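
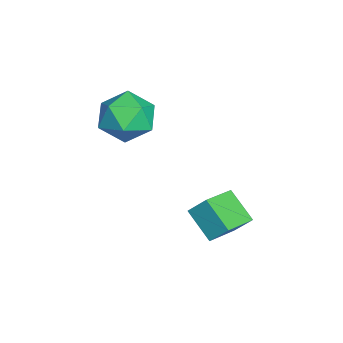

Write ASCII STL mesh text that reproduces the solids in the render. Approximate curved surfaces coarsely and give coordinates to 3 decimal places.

solid 
facet normal -0.841 -0.341 0.420
outer loop
vertex -1.946 -2.588 3.416
vertex -1.474 -3.374 3.724
vertex -1.515 -2.585 4.282
endloop
endfacet
facet normal -0.831 0.373 0.412
outer loop
vertex -1.946 -2.588 3.416
vertex -1.515 -2.585 4.282
vertex -1.452 -1.809 3.708
endloop
endfacet
facet normal -0.766 0.585 -0.266
outer loop
vertex -1.946 -2.588 3.416
vertex -1.452 -1.809 3.708
vertex -1.372 -2.119 2.795
endloop
endfacet
facet normal -0.736 0.004 -0.677
outer loop
vertex -1.946 -2.588 3.416
vertex -1.372 -2.119 2.795
vertex -1.386 -3.086 2.805
endloop
endfacet
facet normal -0.782 -0.569 -0.253
outer loop
vertex -1.946 -2.588 3.416
vertex -1.386 -3.086 2.805
vertex -1.474 -3.374 3.724
endloop
endfacet
facet normal -0.250 0.589 0.769
outer loop
vertex -1.452 -1.809 3.708
vertex -1.515 -2.585 4.282
vertex -0.674 -2.114 4.195
endloop
endfacet
facet normal -0.267 -0.566 0.780
outer loop
vertex -1.515 -2.585 4.282
vertex -1.474 -3.374 3.724
vertex -0.688 -3.081 4.205
endloop
endfacet
facet normal -0.173 -0.935 -0.310
outer loop
vertex -1.474 -3.374 3.724
vertex -1.386 -3.086 2.805
vertex -0.608 -3.391 3.292
endloop
endfacet
facet normal -0.098 -0.009 -0.995
outer loop
vertex -1.386 -3.086 2.805
vertex -1.372 -2.119 2.795
vertex -0.545 -2.615 2.718
endloop
endfacet
facet normal -0.146 0.933 -0.330
outer loop
vertex -1.372 -2.119 2.795
vertex -1.452 -1.809 3.708
vertex -0.586 -1.826 3.276
endloop
endfacet
facet normal 0.736 -0.004 0.677
outer loop
vertex -0.114 -2.612 3.584
vertex -0.674 -2.114 4.195
vertex -0.688 -3.081 4.205
endloop
endfacet
facet normal 0.766 -0.585 0.266
outer loop
vertex -0.114 -2.612 3.584
vertex -0.688 -3.081 4.205
vertex -0.608 -3.391 3.292
endloop
endfacet
facet normal 0.831 -0.373 -0.412
outer loop
vertex -0.114 -2.612 3.584
vertex -0.608 -3.391 3.292
vertex -0.545 -2.615 2.718
endloop
endfacet
facet normal 0.841 0.341 -0.420
outer loop
vertex -0.114 -2.612 3.584
vertex -0.545 -2.615 2.718
vertex -0.586 -1.826 3.276
endloop
endfacet
facet normal 0.782 0.569 0.253
outer loop
vertex -0.114 -2.612 3.584
vertex -0.586 -1.826 3.276
vertex -0.674 -2.114 4.195
endloop
endfacet
facet normal 0.098 0.009 0.995
outer loop
vertex -0.688 -3.081 4.205
vertex -0.674 -2.114 4.195
vertex -1.515 -2.585 4.282
endloop
endfacet
facet normal 0.146 -0.933 0.330
outer loop
vertex -0.608 -3.391 3.292
vertex -0.688 -3.081 4.205
vertex -1.474 -3.374 3.724
endloop
endfacet
facet normal 0.250 -0.589 -0.769
outer loop
vertex -0.545 -2.615 2.718
vertex -0.608 -3.391 3.292
vertex -1.386 -3.086 2.805
endloop
endfacet
facet normal 0.267 0.566 -0.780
outer loop
vertex -0.586 -1.826 3.276
vertex -0.545 -2.615 2.718
vertex -1.372 -2.119 2.795
endloop
endfacet
facet normal 0.173 0.935 0.310
outer loop
vertex -0.674 -2.114 4.195
vertex -0.586 -1.826 3.276
vertex -1.452 -1.809 3.708
endloop
endfacet
facet normal -0.782 0.557 -0.280
outer loop
vertex -0.565 -0.057 0.126
vertex -0.416 0.481 0.78
vertex 0.166 0.61 -0.588
endloop
endfacet
facet normal -0.173 -0.625 -0.761
outer loop
vertex 1.136 -0.081 -0.24
vertex -0.565 -0.057 0.126
vertex 0.166 0.61 -0.588
endloop
endfacet
facet normal -0.782 0.557 -0.280
outer loop
vertex 0.166 0.61 -0.588
vertex -0.416 0.481 0.78
vertex 0.315 1.148 0.066
endloop
endfacet
facet normal 0.599 0.546 -0.586
outer loop
vertex 0.315 1.148 0.066
vertex 1.136 -0.081 -0.24
vertex 0.166 0.61 -0.588
endloop
endfacet
facet normal -0.599 -0.546 0.586
outer loop
vertex -0.565 -0.057 0.126
vertex 0.554 -0.21 1.128
vertex -0.416 0.481 0.78
endloop
endfacet
facet normal -0.173 -0.625 -0.761
outer loop
vertex 0.405 -0.748 0.474
vertex -0.565 -0.057 0.126
vertex 1.136 -0.081 -0.24
endloop
endfacet
facet normal -0.599 -0.546 0.586
outer loop
vertex 0.405 -0.748 0.474
vertex 0.554 -0.21 1.128
vertex -0.565 -0.057 0.126
endloop
endfacet
facet normal 0.173 0.625 0.761
outer loop
vertex -0.416 0.481 0.78
vertex 0.554 -0.21 1.128
vertex 0.315 1.148 0.066
endloop
endfacet
facet normal 0.599 0.546 -0.586
outer loop
vertex 1.285 0.457 0.414
vertex 1.136 -0.081 -0.24
vertex 0.315 1.148 0.066
endloop
endfacet
facet normal 0.173 0.625 0.761
outer loop
vertex 0.315 1.148 0.066
vertex 0.554 -0.21 1.128
vertex 1.285 0.457 0.414
endloop
endfacet
facet normal 0.782 -0.557 0.280
outer loop
vertex 1.285 0.457 0.414
vertex 0.405 -0.748 0.474
vertex 1.136 -0.081 -0.24
endloop
endfacet
facet normal 0.782 -0.557 0.280
outer loop
vertex 0.554 -0.21 1.128
vertex 0.405 -0.748 0.474
vertex 1.285 0.457 0.414
endloop
endfacet

endsolid


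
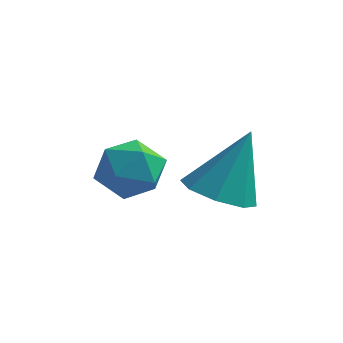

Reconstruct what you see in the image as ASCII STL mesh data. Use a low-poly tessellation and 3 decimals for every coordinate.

solid 
facet normal -0.266 -0.380 -0.886
outer loop
vertex 3.202 2.078 0.309
vertex 2.36 1.973 0.607
vertex 2.809 2.631 0.19
endloop
endfacet
facet normal 0.818 0.574 -0.035
outer loop
vertex 3.202 2.078 0.309
vertex 2.809 2.631 0.19
vertex 2.86 2.687 2.273
endloop
endfacet
facet normal -0.266 -0.380 -0.886
outer loop
vertex 2.809 2.631 0.19
vertex 2.36 1.973 0.607
vertex 2.153 2.799 0.315
endloop
endfacet
facet normal 0.242 0.970 -0.032
outer loop
vertex 2.809 2.631 0.19
vertex 2.153 2.799 0.315
vertex 2.86 2.687 2.273
endloop
endfacet
facet normal -0.267 -0.380 -0.886
outer loop
vertex 2.153 2.799 0.315
vertex 2.36 1.973 0.607
vertex 1.618 2.483 0.612
endloop
endfacet
facet normal -0.414 0.888 0.200
outer loop
vertex 2.153 2.799 0.315
vertex 1.618 2.483 0.612
vertex 2.86 2.687 2.273
endloop
endfacet
facet normal -0.267 -0.380 -0.886
outer loop
vertex 1.618 2.483 0.612
vertex 2.36 1.973 0.607
vertex 1.517 1.868 0.906
endloop
endfacet
facet normal -0.764 0.376 0.525
outer loop
vertex 1.618 2.483 0.612
vertex 1.517 1.868 0.906
vertex 2.86 2.687 2.273
endloop
endfacet
facet normal -0.267 -0.380 -0.886
outer loop
vertex 1.517 1.868 0.906
vertex 2.36 1.973 0.607
vertex 1.91 1.315 1.025
endloop
endfacet
facet normal -0.603 -0.267 0.752
outer loop
vertex 1.517 1.868 0.906
vertex 1.91 1.315 1.025
vertex 2.86 2.687 2.273
endloop
endfacet
facet normal -0.267 -0.380 -0.886
outer loop
vertex 1.91 1.315 1.025
vertex 2.36 1.973 0.607
vertex 2.566 1.147 0.899
endloop
endfacet
facet normal -0.026 -0.663 0.748
outer loop
vertex 1.91 1.315 1.025
vertex 2.566 1.147 0.899
vertex 2.86 2.687 2.273
endloop
endfacet
facet normal -0.266 -0.380 -0.886
outer loop
vertex 2.566 1.147 0.899
vertex 2.36 1.973 0.607
vertex 3.101 1.463 0.603
endloop
endfacet
facet normal 0.629 -0.581 0.517
outer loop
vertex 2.566 1.147 0.899
vertex 3.101 1.463 0.603
vertex 2.86 2.687 2.273
endloop
endfacet
facet normal -0.266 -0.380 -0.886
outer loop
vertex 3.101 1.463 0.603
vertex 2.36 1.973 0.607
vertex 3.202 2.078 0.309
endloop
endfacet
facet normal 0.979 -0.069 0.192
outer loop
vertex 3.101 1.463 0.603
vertex 3.202 2.078 0.309
vertex 2.86 2.687 2.273
endloop
endfacet
facet normal -0.898 0.087 -0.431
outer loop
vertex -0.111 2.255 0.166
vertex -0.433 1.622 0.709
vertex -0.467 2.481 0.954
endloop
endfacet
facet normal -0.546 0.707 -0.449
outer loop
vertex -0.111 2.255 0.166
vertex -0.467 2.481 0.954
vertex 0.282 2.879 0.671
endloop
endfacet
facet normal 0.069 0.601 -0.796
outer loop
vertex -0.111 2.255 0.166
vertex 0.282 2.879 0.671
vertex 0.778 2.266 0.251
endloop
endfacet
facet normal 0.096 -0.084 -0.992
outer loop
vertex -0.111 2.255 0.166
vertex 0.778 2.266 0.251
vertex 0.337 1.489 0.274
endloop
endfacet
facet normal -0.502 -0.402 -0.766
outer loop
vertex -0.111 2.255 0.166
vertex 0.337 1.489 0.274
vertex -0.433 1.622 0.709
endloop
endfacet
facet normal -0.390 0.893 0.223
outer loop
vertex 0.282 2.879 0.671
vertex -0.467 2.481 0.954
vertex 0.203 2.631 1.526
endloop
endfacet
facet normal -0.961 -0.110 0.254
outer loop
vertex -0.467 2.481 0.954
vertex -0.433 1.622 0.709
vertex -0.238 1.854 1.549
endloop
endfacet
facet normal -0.320 -0.902 -0.291
outer loop
vertex -0.433 1.622 0.709
vertex 0.337 1.489 0.274
vertex 0.258 1.241 1.129
endloop
endfacet
facet normal 0.647 -0.387 -0.657
outer loop
vertex 0.337 1.489 0.274
vertex 0.778 2.266 0.251
vertex 1.007 1.639 0.846
endloop
endfacet
facet normal 0.604 0.721 -0.339
outer loop
vertex 0.778 2.266 0.251
vertex 0.282 2.879 0.671
vertex 0.973 2.498 1.091
endloop
endfacet
facet normal -0.096 0.084 0.992
outer loop
vertex 0.651 1.865 1.634
vertex 0.203 2.631 1.526
vertex -0.238 1.854 1.549
endloop
endfacet
facet normal -0.069 -0.601 0.796
outer loop
vertex 0.651 1.865 1.634
vertex -0.238 1.854 1.549
vertex 0.258 1.241 1.129
endloop
endfacet
facet normal 0.546 -0.707 0.449
outer loop
vertex 0.651 1.865 1.634
vertex 0.258 1.241 1.129
vertex 1.007 1.639 0.846
endloop
endfacet
facet normal 0.898 -0.087 0.431
outer loop
vertex 0.651 1.865 1.634
vertex 1.007 1.639 0.846
vertex 0.973 2.498 1.091
endloop
endfacet
facet normal 0.502 0.402 0.766
outer loop
vertex 0.651 1.865 1.634
vertex 0.973 2.498 1.091
vertex 0.203 2.631 1.526
endloop
endfacet
facet normal -0.647 0.387 0.657
outer loop
vertex -0.238 1.854 1.549
vertex 0.203 2.631 1.526
vertex -0.467 2.481 0.954
endloop
endfacet
facet normal -0.604 -0.721 0.339
outer loop
vertex 0.258 1.241 1.129
vertex -0.238 1.854 1.549
vertex -0.433 1.622 0.709
endloop
endfacet
facet normal 0.390 -0.893 -0.223
outer loop
vertex 1.007 1.639 0.846
vertex 0.258 1.241 1.129
vertex 0.337 1.489 0.274
endloop
endfacet
facet normal 0.961 0.110 -0.254
outer loop
vertex 0.973 2.498 1.091
vertex 1.007 1.639 0.846
vertex 0.778 2.266 0.251
endloop
endfacet
facet normal 0.320 0.902 0.291
outer loop
vertex 0.203 2.631 1.526
vertex 0.973 2.498 1.091
vertex 0.282 2.879 0.671
endloop
endfacet

endsolid


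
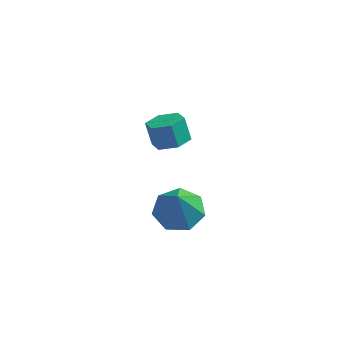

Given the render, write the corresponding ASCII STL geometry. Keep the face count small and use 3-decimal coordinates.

solid 
facet normal 0.313 -0.294 -0.903
outer loop
vertex -3.015 1.878 3.198
vertex -3.382 2.452 2.884
vertex -2.67 2.537 3.103
endloop
endfacet
facet normal 0.831 -0.376 0.410
outer loop
vertex -3.015 1.878 3.198
vertex -2.67 2.537 3.103
vertex -3.331 2.175 4.11
endloop
endfacet
facet normal 0.831 -0.376 0.410
outer loop
vertex -3.331 2.175 4.11
vertex -2.67 2.537 3.103
vertex -2.986 2.834 4.015
endloop
endfacet
facet normal -0.313 0.294 0.903
outer loop
vertex -3.331 2.175 4.11
vertex -2.986 2.834 4.015
vertex -3.698 2.748 3.796
endloop
endfacet
facet normal 0.313 -0.294 -0.903
outer loop
vertex -2.67 2.537 3.103
vertex -3.382 2.452 2.884
vertex -3.037 3.111 2.789
endloop
endfacet
facet normal 0.814 0.573 0.096
outer loop
vertex -2.67 2.537 3.103
vertex -3.037 3.111 2.789
vertex -2.986 2.834 4.015
endloop
endfacet
facet normal 0.814 0.573 0.096
outer loop
vertex -2.986 2.834 4.015
vertex -3.037 3.111 2.789
vertex -3.353 3.408 3.701
endloop
endfacet
facet normal -0.313 0.294 0.903
outer loop
vertex -2.986 2.834 4.015
vertex -3.353 3.408 3.701
vertex -3.698 2.748 3.796
endloop
endfacet
facet normal 0.313 -0.294 -0.903
outer loop
vertex -3.037 3.111 2.789
vertex -3.382 2.452 2.884
vertex -3.749 3.025 2.57
endloop
endfacet
facet normal -0.018 0.949 -0.315
outer loop
vertex -3.037 3.111 2.789
vertex -3.749 3.025 2.57
vertex -3.353 3.408 3.701
endloop
endfacet
facet normal -0.018 0.949 -0.315
outer loop
vertex -3.353 3.408 3.701
vertex -3.749 3.025 2.57
vertex -4.065 3.322 3.482
endloop
endfacet
facet normal -0.313 0.294 0.903
outer loop
vertex -3.353 3.408 3.701
vertex -4.065 3.322 3.482
vertex -3.698 2.748 3.796
endloop
endfacet
facet normal 0.313 -0.294 -0.903
outer loop
vertex -3.749 3.025 2.57
vertex -3.382 2.452 2.884
vertex -4.094 2.366 2.665
endloop
endfacet
facet normal -0.831 0.376 -0.410
outer loop
vertex -3.749 3.025 2.57
vertex -4.094 2.366 2.665
vertex -4.065 3.322 3.482
endloop
endfacet
facet normal -0.831 0.376 -0.410
outer loop
vertex -4.065 3.322 3.482
vertex -4.094 2.366 2.665
vertex -4.41 2.663 3.577
endloop
endfacet
facet normal -0.313 0.294 0.903
outer loop
vertex -4.065 3.322 3.482
vertex -4.41 2.663 3.577
vertex -3.698 2.748 3.796
endloop
endfacet
facet normal 0.313 -0.294 -0.903
outer loop
vertex -4.094 2.366 2.665
vertex -3.382 2.452 2.884
vertex -3.727 1.792 2.979
endloop
endfacet
facet normal -0.814 -0.573 -0.096
outer loop
vertex -4.094 2.366 2.665
vertex -3.727 1.792 2.979
vertex -4.41 2.663 3.577
endloop
endfacet
facet normal -0.814 -0.573 -0.096
outer loop
vertex -4.41 2.663 3.577
vertex -3.727 1.792 2.979
vertex -4.043 2.089 3.891
endloop
endfacet
facet normal -0.313 0.294 0.903
outer loop
vertex -4.41 2.663 3.577
vertex -4.043 2.089 3.891
vertex -3.698 2.748 3.796
endloop
endfacet
facet normal 0.313 -0.294 -0.903
outer loop
vertex -3.727 1.792 2.979
vertex -3.382 2.452 2.884
vertex -3.015 1.878 3.198
endloop
endfacet
facet normal 0.018 -0.949 0.315
outer loop
vertex -3.727 1.792 2.979
vertex -3.015 1.878 3.198
vertex -4.043 2.089 3.891
endloop
endfacet
facet normal 0.018 -0.949 0.315
outer loop
vertex -4.043 2.089 3.891
vertex -3.015 1.878 3.198
vertex -3.331 2.175 4.11
endloop
endfacet
facet normal -0.313 0.294 0.903
outer loop
vertex -4.043 2.089 3.891
vertex -3.331 2.175 4.11
vertex -3.698 2.748 3.796
endloop
endfacet
facet normal -0.044 0.358 -0.932
outer loop
vertex -2.615 2.046 -2.064
vertex -3.195 2.83 -1.735
vertex -2.169 2.775 -1.805
endloop
endfacet
facet normal 0.772 -0.571 0.278
outer loop
vertex -2.615 2.046 -2.064
vertex -2.169 2.775 -1.805
vertex -3.125 2.25 -0.225
endloop
endfacet
facet normal -0.044 0.358 -0.933
outer loop
vertex -2.169 2.775 -1.805
vertex -3.195 2.83 -1.735
vertex -2.496 3.547 -1.493
endloop
endfacet
facet normal 0.828 0.131 0.545
outer loop
vertex -2.169 2.775 -1.805
vertex -2.496 3.547 -1.493
vertex -3.125 2.25 -0.225
endloop
endfacet
facet normal -0.044 0.358 -0.933
outer loop
vertex -2.496 3.547 -1.493
vertex -3.195 2.83 -1.735
vertex -3.35 3.779 -1.364
endloop
endfacet
facet normal 0.276 0.600 0.751
outer loop
vertex -2.496 3.547 -1.493
vertex -3.35 3.779 -1.364
vertex -3.125 2.25 -0.225
endloop
endfacet
facet normal -0.044 0.357 -0.933
outer loop
vertex -3.35 3.779 -1.364
vertex -3.195 2.83 -1.735
vertex -4.087 3.296 -1.514
endloop
endfacet
facet normal -0.467 0.483 0.741
outer loop
vertex -3.35 3.779 -1.364
vertex -4.087 3.296 -1.514
vertex -3.125 2.25 -0.225
endloop
endfacet
facet normal -0.043 0.359 -0.932
outer loop
vertex -4.087 3.296 -1.514
vertex -3.195 2.83 -1.735
vertex -4.153 2.463 -1.832
endloop
endfacet
facet normal -0.843 -0.132 0.522
outer loop
vertex -4.087 3.296 -1.514
vertex -4.153 2.463 -1.832
vertex -3.125 2.25 -0.225
endloop
endfacet
facet normal -0.043 0.359 -0.932
outer loop
vertex -4.153 2.463 -1.832
vertex -3.195 2.83 -1.735
vertex -3.498 1.907 -2.076
endloop
endfacet
facet normal -0.567 -0.782 0.259
outer loop
vertex -4.153 2.463 -1.832
vertex -3.498 1.907 -2.076
vertex -3.125 2.25 -0.225
endloop
endfacet
facet normal -0.044 0.359 -0.932
outer loop
vertex -3.498 1.907 -2.076
vertex -3.195 2.83 -1.735
vertex -2.615 2.046 -2.064
endloop
endfacet
facet normal 0.152 -0.977 0.150
outer loop
vertex -3.498 1.907 -2.076
vertex -2.615 2.046 -2.064
vertex -3.125 2.25 -0.225
endloop
endfacet

endsolid


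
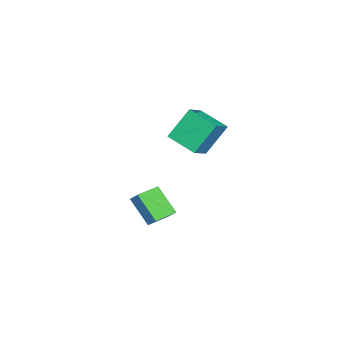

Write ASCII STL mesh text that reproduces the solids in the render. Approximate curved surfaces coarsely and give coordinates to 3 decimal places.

solid 
facet normal -0.377 -0.611 -0.696
outer loop
vertex -2.439 -1.301 -2.821
vertex -3.637 -0.619 -2.77
vertex -1.831 -0.132 -4.176
endloop
endfacet
facet normal 0.868 -0.494 -0.037
outer loop
vertex -1.503 0.399 -3.57
vertex -2.439 -1.301 -2.821
vertex -1.831 -0.132 -4.176
endloop
endfacet
facet normal -0.377 -0.611 -0.696
outer loop
vertex -1.831 -0.132 -4.176
vertex -3.637 -0.619 -2.77
vertex -3.029 0.55 -4.125
endloop
endfacet
facet normal 0.322 0.619 -0.717
outer loop
vertex -3.029 0.55 -4.125
vertex -1.503 0.399 -3.57
vertex -1.831 -0.132 -4.176
endloop
endfacet
facet normal -0.322 -0.619 0.717
outer loop
vertex -2.439 -1.301 -2.821
vertex -3.309 -0.088 -2.164
vertex -3.637 -0.619 -2.77
endloop
endfacet
facet normal 0.868 -0.494 -0.037
outer loop
vertex -2.111 -0.77 -2.215
vertex -2.439 -1.301 -2.821
vertex -1.503 0.399 -3.57
endloop
endfacet
facet normal -0.322 -0.619 0.717
outer loop
vertex -2.111 -0.77 -2.215
vertex -3.309 -0.088 -2.164
vertex -2.439 -1.301 -2.821
endloop
endfacet
facet normal -0.868 0.494 0.037
outer loop
vertex -3.637 -0.619 -2.77
vertex -3.309 -0.088 -2.164
vertex -3.029 0.55 -4.125
endloop
endfacet
facet normal 0.322 0.619 -0.717
outer loop
vertex -2.701 1.081 -3.519
vertex -1.503 0.399 -3.57
vertex -3.029 0.55 -4.125
endloop
endfacet
facet normal -0.868 0.494 0.037
outer loop
vertex -3.029 0.55 -4.125
vertex -3.309 -0.088 -2.164
vertex -2.701 1.081 -3.519
endloop
endfacet
facet normal 0.377 0.611 0.696
outer loop
vertex -2.701 1.081 -3.519
vertex -2.111 -0.77 -2.215
vertex -1.503 0.399 -3.57
endloop
endfacet
facet normal 0.377 0.611 0.696
outer loop
vertex -3.309 -0.088 -2.164
vertex -2.111 -0.77 -2.215
vertex -2.701 1.081 -3.519
endloop
endfacet
facet normal -0.370 0.437 0.820
outer loop
vertex -3.703 2.05 3.546
vertex -2.522 1.822 4.2
vertex -3.089 3.624 2.985
endloop
endfacet
facet normal -0.863 0.166 -0.478
outer loop
vertex -2.338 2.738 1.32
vertex -3.703 2.05 3.546
vertex -3.089 3.624 2.985
endloop
endfacet
facet normal -0.370 0.437 0.820
outer loop
vertex -3.089 3.624 2.985
vertex -2.522 1.822 4.2
vertex -1.907 3.395 3.64
endloop
endfacet
facet normal 0.346 0.884 -0.315
outer loop
vertex -1.907 3.395 3.64
vertex -2.338 2.738 1.32
vertex -3.089 3.624 2.985
endloop
endfacet
facet normal -0.345 -0.884 0.315
outer loop
vertex -3.703 2.05 3.546
vertex -1.771 0.936 2.535
vertex -2.522 1.822 4.2
endloop
endfacet
facet normal -0.863 0.167 -0.477
outer loop
vertex -2.953 1.165 1.88
vertex -3.703 2.05 3.546
vertex -2.338 2.738 1.32
endloop
endfacet
facet normal -0.345 -0.884 0.314
outer loop
vertex -2.953 1.165 1.88
vertex -1.771 0.936 2.535
vertex -3.703 2.05 3.546
endloop
endfacet
facet normal 0.862 -0.167 0.478
outer loop
vertex -2.522 1.822 4.2
vertex -1.771 0.936 2.535
vertex -1.907 3.395 3.64
endloop
endfacet
facet normal 0.345 0.884 -0.315
outer loop
vertex -1.157 2.51 1.974
vertex -2.338 2.738 1.32
vertex -1.907 3.395 3.64
endloop
endfacet
facet normal 0.863 -0.167 0.477
outer loop
vertex -1.907 3.395 3.64
vertex -1.771 0.936 2.535
vertex -1.157 2.51 1.974
endloop
endfacet
facet normal 0.370 -0.437 -0.820
outer loop
vertex -1.157 2.51 1.974
vertex -2.953 1.165 1.88
vertex -2.338 2.738 1.32
endloop
endfacet
facet normal 0.370 -0.437 -0.820
outer loop
vertex -1.771 0.936 2.535
vertex -2.953 1.165 1.88
vertex -1.157 2.51 1.974
endloop
endfacet

endsolid


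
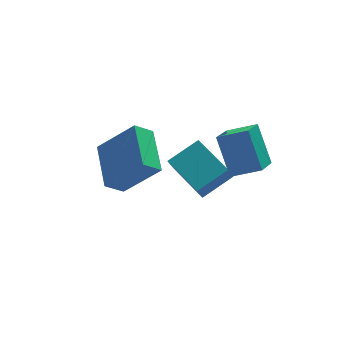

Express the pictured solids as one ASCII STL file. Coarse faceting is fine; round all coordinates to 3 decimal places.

solid 
facet normal -0.882 -0.170 -0.440
outer loop
vertex 2.593 2.079 -1.515
vertex 1.963 4.038 -1.008
vertex 2.956 2.417 -2.372
endloop
endfacet
facet normal 0.297 -0.924 -0.239
outer loop
vertex 4.437 2.702 -1.632
vertex 2.593 2.079 -1.515
vertex 2.956 2.417 -2.372
endloop
endfacet
facet normal -0.882 -0.169 -0.441
outer loop
vertex 2.956 2.417 -2.372
vertex 1.963 4.038 -1.008
vertex 2.326 4.377 -1.864
endloop
endfacet
facet normal 0.367 0.342 -0.865
outer loop
vertex 2.326 4.377 -1.864
vertex 4.437 2.702 -1.632
vertex 2.956 2.417 -2.372
endloop
endfacet
facet normal -0.367 -0.342 0.865
outer loop
vertex 2.593 2.079 -1.515
vertex 3.444 4.323 -0.268
vertex 1.963 4.038 -1.008
endloop
endfacet
facet normal 0.297 -0.924 -0.240
outer loop
vertex 4.074 2.363 -0.776
vertex 2.593 2.079 -1.515
vertex 4.437 2.702 -1.632
endloop
endfacet
facet normal -0.366 -0.342 0.865
outer loop
vertex 4.074 2.363 -0.776
vertex 3.444 4.323 -0.268
vertex 2.593 2.079 -1.515
endloop
endfacet
facet normal -0.298 0.924 0.240
outer loop
vertex 1.963 4.038 -1.008
vertex 3.444 4.323 -0.268
vertex 2.326 4.377 -1.864
endloop
endfacet
facet normal 0.366 0.342 -0.865
outer loop
vertex 3.807 4.661 -1.125
vertex 4.437 2.702 -1.632
vertex 2.326 4.377 -1.864
endloop
endfacet
facet normal -0.297 0.925 0.239
outer loop
vertex 2.326 4.377 -1.864
vertex 3.444 4.323 -0.268
vertex 3.807 4.661 -1.125
endloop
endfacet
facet normal 0.881 0.169 0.441
outer loop
vertex 3.807 4.661 -1.125
vertex 4.074 2.363 -0.776
vertex 4.437 2.702 -1.632
endloop
endfacet
facet normal 0.882 0.169 0.440
outer loop
vertex 3.444 4.323 -0.268
vertex 4.074 2.363 -0.776
vertex 3.807 4.661 -1.125
endloop
endfacet
facet normal -0.848 0.370 -0.379
outer loop
vertex 2.597 -0.059 3.9
vertex 3.465 1.099 3.087
vertex 2.758 -1.244 2.385
endloop
endfacet
facet normal -0.523 -0.698 0.490
outer loop
vertex 3.895 -1.739 2.893
vertex 2.597 -0.059 3.9
vertex 2.758 -1.244 2.385
endloop
endfacet
facet normal -0.848 0.370 -0.379
outer loop
vertex 2.758 -1.244 2.385
vertex 3.465 1.099 3.087
vertex 3.626 -0.086 1.572
endloop
endfacet
facet normal 0.084 -0.614 -0.785
outer loop
vertex 3.626 -0.086 1.572
vertex 3.895 -1.739 2.893
vertex 2.758 -1.244 2.385
endloop
endfacet
facet normal -0.084 0.614 0.785
outer loop
vertex 2.597 -0.059 3.9
vertex 4.602 0.604 3.595
vertex 3.465 1.099 3.087
endloop
endfacet
facet normal -0.523 -0.698 0.490
outer loop
vertex 3.734 -0.554 4.408
vertex 2.597 -0.059 3.9
vertex 3.895 -1.739 2.893
endloop
endfacet
facet normal -0.084 0.614 0.785
outer loop
vertex 3.734 -0.554 4.408
vertex 4.602 0.604 3.595
vertex 2.597 -0.059 3.9
endloop
endfacet
facet normal 0.523 0.698 -0.490
outer loop
vertex 3.465 1.099 3.087
vertex 4.602 0.604 3.595
vertex 3.626 -0.086 1.572
endloop
endfacet
facet normal 0.084 -0.614 -0.785
outer loop
vertex 4.763 -0.581 2.08
vertex 3.895 -1.739 2.893
vertex 3.626 -0.086 1.572
endloop
endfacet
facet normal 0.523 0.698 -0.490
outer loop
vertex 3.626 -0.086 1.572
vertex 4.602 0.604 3.595
vertex 4.763 -0.581 2.08
endloop
endfacet
facet normal 0.848 -0.370 0.379
outer loop
vertex 4.763 -0.581 2.08
vertex 3.734 -0.554 4.408
vertex 3.895 -1.739 2.893
endloop
endfacet
facet normal 0.848 -0.370 0.379
outer loop
vertex 4.602 0.604 3.595
vertex 3.734 -0.554 4.408
vertex 4.763 -0.581 2.08
endloop
endfacet
facet normal -0.767 -0.069 0.638
outer loop
vertex -0.48 -0.197 3.218
vertex -0.152 1.858 3.833
vertex -1.846 0.491 1.65
endloop
endfacet
facet normal -0.151 -0.947 -0.284
outer loop
vertex -1.048 0.562 0.987
vertex -0.48 -0.197 3.218
vertex -1.846 0.491 1.65
endloop
endfacet
facet normal -0.767 -0.068 0.638
outer loop
vertex -1.846 0.491 1.65
vertex -0.152 1.858 3.833
vertex -1.517 2.546 2.265
endloop
endfacet
facet normal -0.623 0.314 -0.716
outer loop
vertex -1.517 2.546 2.265
vertex -1.048 0.562 0.987
vertex -1.846 0.491 1.65
endloop
endfacet
facet normal 0.623 -0.314 0.716
outer loop
vertex -0.48 -0.197 3.218
vertex 0.646 1.929 3.17
vertex -0.152 1.858 3.833
endloop
endfacet
facet normal -0.152 -0.947 -0.284
outer loop
vertex 0.317 -0.126 2.555
vertex -0.48 -0.197 3.218
vertex -1.048 0.562 0.987
endloop
endfacet
facet normal 0.624 -0.314 0.716
outer loop
vertex 0.317 -0.126 2.555
vertex 0.646 1.929 3.17
vertex -0.48 -0.197 3.218
endloop
endfacet
facet normal 0.151 0.947 0.284
outer loop
vertex -0.152 1.858 3.833
vertex 0.646 1.929 3.17
vertex -1.517 2.546 2.265
endloop
endfacet
facet normal -0.624 0.314 -0.716
outer loop
vertex -0.72 2.617 1.602
vertex -1.048 0.562 0.987
vertex -1.517 2.546 2.265
endloop
endfacet
facet normal 0.151 0.947 0.284
outer loop
vertex -1.517 2.546 2.265
vertex 0.646 1.929 3.17
vertex -0.72 2.617 1.602
endloop
endfacet
facet normal 0.767 0.068 -0.638
outer loop
vertex -0.72 2.617 1.602
vertex 0.317 -0.126 2.555
vertex -1.048 0.562 0.987
endloop
endfacet
facet normal 0.767 0.068 -0.638
outer loop
vertex 0.646 1.929 3.17
vertex 0.317 -0.126 2.555
vertex -0.72 2.617 1.602
endloop
endfacet

endsolid


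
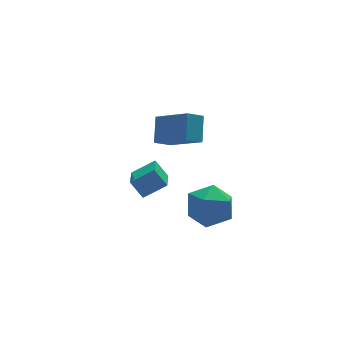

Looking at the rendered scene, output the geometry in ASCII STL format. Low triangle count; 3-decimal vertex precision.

solid 
facet normal -0.845 -0.152 0.512
outer loop
vertex 3.233 2.003 -0.346
vertex 2.408 3.384 -1.299
vertex 2.848 1.162 -1.231
endloop
endfacet
facet normal 0.441 -0.738 0.510
outer loop
vertex 3.592 1.296 -1.681
vertex 3.233 2.003 -0.346
vertex 2.848 1.162 -1.231
endloop
endfacet
facet normal -0.845 -0.152 0.512
outer loop
vertex 2.848 1.162 -1.231
vertex 2.408 3.384 -1.299
vertex 2.023 2.543 -2.184
endloop
endfacet
facet normal -0.300 -0.657 -0.692
outer loop
vertex 2.023 2.543 -2.184
vertex 3.592 1.296 -1.681
vertex 2.848 1.162 -1.231
endloop
endfacet
facet normal 0.300 0.657 0.692
outer loop
vertex 3.233 2.003 -0.346
vertex 3.152 3.518 -1.749
vertex 2.408 3.384 -1.299
endloop
endfacet
facet normal 0.441 -0.738 0.510
outer loop
vertex 3.977 2.137 -0.796
vertex 3.233 2.003 -0.346
vertex 3.592 1.296 -1.681
endloop
endfacet
facet normal 0.300 0.657 0.692
outer loop
vertex 3.977 2.137 -0.796
vertex 3.152 3.518 -1.749
vertex 3.233 2.003 -0.346
endloop
endfacet
facet normal -0.441 0.738 -0.510
outer loop
vertex 2.408 3.384 -1.299
vertex 3.152 3.518 -1.749
vertex 2.023 2.543 -2.184
endloop
endfacet
facet normal -0.300 -0.657 -0.692
outer loop
vertex 2.767 2.677 -2.634
vertex 3.592 1.296 -1.681
vertex 2.023 2.543 -2.184
endloop
endfacet
facet normal -0.441 0.738 -0.510
outer loop
vertex 2.023 2.543 -2.184
vertex 3.152 3.518 -1.749
vertex 2.767 2.677 -2.634
endloop
endfacet
facet normal 0.845 0.152 -0.512
outer loop
vertex 2.767 2.677 -2.634
vertex 3.977 2.137 -0.796
vertex 3.592 1.296 -1.681
endloop
endfacet
facet normal 0.845 0.152 -0.512
outer loop
vertex 3.152 3.518 -1.749
vertex 3.977 2.137 -0.796
vertex 2.767 2.677 -2.634
endloop
endfacet
facet normal -0.337 0.242 0.910
outer loop
vertex 1.937 -1.408 -2.28
vertex 2.138 -2.394 -1.943
vertex 2.886 -1.644 -1.866
endloop
endfacet
facet normal -0.053 0.810 0.584
outer loop
vertex 1.937 -1.408 -2.28
vertex 2.886 -1.644 -1.866
vertex 2.821 -1.027 -2.728
endloop
endfacet
facet normal -0.407 0.913 -0.027
outer loop
vertex 1.937 -1.408 -2.28
vertex 2.821 -1.027 -2.728
vertex 2.033 -1.396 -3.337
endloop
endfacet
facet normal -0.909 0.409 -0.078
outer loop
vertex 1.937 -1.408 -2.28
vertex 2.033 -1.396 -3.337
vertex 1.611 -2.241 -2.852
endloop
endfacet
facet normal -0.865 -0.005 0.501
outer loop
vertex 1.937 -1.408 -2.28
vertex 1.611 -2.241 -2.852
vertex 2.138 -2.394 -1.943
endloop
endfacet
facet normal 0.626 0.656 0.422
outer loop
vertex 2.821 -1.027 -2.728
vertex 2.886 -1.644 -1.866
vertex 3.569 -1.779 -2.668
endloop
endfacet
facet normal 0.166 -0.263 0.950
outer loop
vertex 2.886 -1.644 -1.866
vertex 2.138 -2.394 -1.943
vertex 3.147 -2.624 -2.183
endloop
endfacet
facet normal -0.690 -0.664 0.288
outer loop
vertex 2.138 -2.394 -1.943
vertex 1.611 -2.241 -2.852
vertex 2.359 -2.993 -2.792
endloop
endfacet
facet normal -0.761 0.007 -0.649
outer loop
vertex 1.611 -2.241 -2.852
vertex 2.033 -1.396 -3.337
vertex 2.294 -2.376 -3.654
endloop
endfacet
facet normal 0.053 0.822 -0.566
outer loop
vertex 2.033 -1.396 -3.337
vertex 2.821 -1.027 -2.728
vertex 3.042 -1.626 -3.577
endloop
endfacet
facet normal 0.909 -0.409 0.078
outer loop
vertex 3.243 -2.612 -3.24
vertex 3.569 -1.779 -2.668
vertex 3.147 -2.624 -2.183
endloop
endfacet
facet normal 0.407 -0.913 0.027
outer loop
vertex 3.243 -2.612 -3.24
vertex 3.147 -2.624 -2.183
vertex 2.359 -2.993 -2.792
endloop
endfacet
facet normal 0.053 -0.810 -0.584
outer loop
vertex 3.243 -2.612 -3.24
vertex 2.359 -2.993 -2.792
vertex 2.294 -2.376 -3.654
endloop
endfacet
facet normal 0.337 -0.242 -0.910
outer loop
vertex 3.243 -2.612 -3.24
vertex 2.294 -2.376 -3.654
vertex 3.042 -1.626 -3.577
endloop
endfacet
facet normal 0.865 0.005 -0.501
outer loop
vertex 3.243 -2.612 -3.24
vertex 3.042 -1.626 -3.577
vertex 3.569 -1.779 -2.668
endloop
endfacet
facet normal 0.761 -0.007 0.649
outer loop
vertex 3.147 -2.624 -2.183
vertex 3.569 -1.779 -2.668
vertex 2.886 -1.644 -1.866
endloop
endfacet
facet normal -0.053 -0.822 0.566
outer loop
vertex 2.359 -2.993 -2.792
vertex 3.147 -2.624 -2.183
vertex 2.138 -2.394 -1.943
endloop
endfacet
facet normal -0.626 -0.656 -0.422
outer loop
vertex 2.294 -2.376 -3.654
vertex 2.359 -2.993 -2.792
vertex 1.611 -2.241 -2.852
endloop
endfacet
facet normal -0.166 0.263 -0.950
outer loop
vertex 3.042 -1.626 -3.577
vertex 2.294 -2.376 -3.654
vertex 2.033 -1.396 -3.337
endloop
endfacet
facet normal 0.690 0.664 -0.288
outer loop
vertex 3.569 -1.779 -2.668
vertex 3.042 -1.626 -3.577
vertex 2.821 -1.027 -2.728
endloop
endfacet
facet normal -0.411 0.461 0.786
outer loop
vertex 1.135 0.132 -1.819
vertex 1.611 1.305 -2.258
vertex 0.195 0.295 -2.406
endloop
endfacet
facet normal -0.356 -0.875 0.327
outer loop
vertex 0.569 -0.125 -3.122
vertex 1.135 0.132 -1.819
vertex 0.195 0.295 -2.406
endloop
endfacet
facet normal -0.411 0.461 0.786
outer loop
vertex 0.195 0.295 -2.406
vertex 1.611 1.305 -2.258
vertex 0.671 1.468 -2.845
endloop
endfacet
facet normal -0.840 0.145 -0.524
outer loop
vertex 0.671 1.468 -2.845
vertex 0.569 -0.125 -3.122
vertex 0.195 0.295 -2.406
endloop
endfacet
facet normal 0.840 -0.145 0.524
outer loop
vertex 1.135 0.132 -1.819
vertex 1.985 0.885 -2.974
vertex 1.611 1.305 -2.258
endloop
endfacet
facet normal -0.356 -0.875 0.327
outer loop
vertex 1.509 -0.288 -2.535
vertex 1.135 0.132 -1.819
vertex 0.569 -0.125 -3.122
endloop
endfacet
facet normal 0.840 -0.145 0.524
outer loop
vertex 1.509 -0.288 -2.535
vertex 1.985 0.885 -2.974
vertex 1.135 0.132 -1.819
endloop
endfacet
facet normal 0.356 0.875 -0.327
outer loop
vertex 1.611 1.305 -2.258
vertex 1.985 0.885 -2.974
vertex 0.671 1.468 -2.845
endloop
endfacet
facet normal -0.840 0.145 -0.524
outer loop
vertex 1.045 1.048 -3.561
vertex 0.569 -0.125 -3.122
vertex 0.671 1.468 -2.845
endloop
endfacet
facet normal 0.356 0.875 -0.327
outer loop
vertex 0.671 1.468 -2.845
vertex 1.985 0.885 -2.974
vertex 1.045 1.048 -3.561
endloop
endfacet
facet normal 0.411 -0.461 -0.786
outer loop
vertex 1.045 1.048 -3.561
vertex 1.509 -0.288 -2.535
vertex 0.569 -0.125 -3.122
endloop
endfacet
facet normal 0.411 -0.461 -0.786
outer loop
vertex 1.985 0.885 -2.974
vertex 1.509 -0.288 -2.535
vertex 1.045 1.048 -3.561
endloop
endfacet

endsolid


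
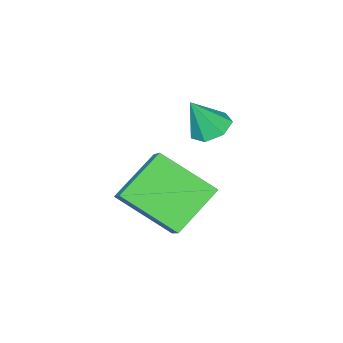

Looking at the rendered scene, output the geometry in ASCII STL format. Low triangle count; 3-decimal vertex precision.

solid 
facet normal -0.461 -0.647 -0.607
outer loop
vertex 3.355 -3.733 -0.411
vertex 1.885 -3.641 0.606
vertex 2.679 -2.204 -1.527
endloop
endfacet
facet normal 0.822 -0.051 -0.568
outer loop
vertex 3.195 -1.479 -0.846
vertex 3.355 -3.733 -0.411
vertex 2.679 -2.204 -1.527
endloop
endfacet
facet normal -0.461 -0.647 -0.607
outer loop
vertex 2.679 -2.204 -1.527
vertex 1.885 -3.641 0.606
vertex 1.209 -2.112 -0.51
endloop
endfacet
facet normal -0.336 0.761 -0.555
outer loop
vertex 1.209 -2.112 -0.51
vertex 3.195 -1.479 -0.846
vertex 2.679 -2.204 -1.527
endloop
endfacet
facet normal 0.336 -0.761 0.555
outer loop
vertex 3.355 -3.733 -0.411
vertex 2.401 -2.916 1.287
vertex 1.885 -3.641 0.606
endloop
endfacet
facet normal 0.822 -0.051 -0.568
outer loop
vertex 3.871 -3.008 0.27
vertex 3.355 -3.733 -0.411
vertex 3.195 -1.479 -0.846
endloop
endfacet
facet normal 0.336 -0.761 0.555
outer loop
vertex 3.871 -3.008 0.27
vertex 2.401 -2.916 1.287
vertex 3.355 -3.733 -0.411
endloop
endfacet
facet normal -0.822 0.051 0.568
outer loop
vertex 1.885 -3.641 0.606
vertex 2.401 -2.916 1.287
vertex 1.209 -2.112 -0.51
endloop
endfacet
facet normal -0.336 0.761 -0.555
outer loop
vertex 1.725 -1.387 0.171
vertex 3.195 -1.479 -0.846
vertex 1.209 -2.112 -0.51
endloop
endfacet
facet normal -0.822 0.051 0.568
outer loop
vertex 1.209 -2.112 -0.51
vertex 2.401 -2.916 1.287
vertex 1.725 -1.387 0.171
endloop
endfacet
facet normal 0.461 0.647 0.607
outer loop
vertex 1.725 -1.387 0.171
vertex 3.871 -3.008 0.27
vertex 3.195 -1.479 -0.846
endloop
endfacet
facet normal 0.461 0.647 0.607
outer loop
vertex 2.401 -2.916 1.287
vertex 3.871 -3.008 0.27
vertex 1.725 -1.387 0.171
endloop
endfacet
facet normal -0.413 0.238 -0.879
outer loop
vertex 1.512 -2.588 1.588
vertex 0.998 -2.319 1.902
vertex 1.562 -2.032 1.715
endloop
endfacet
facet normal 0.996 -0.088 -0.009
outer loop
vertex 1.512 -2.588 1.588
vertex 1.562 -2.032 1.715
vertex 1.522 -2.621 3.018
endloop
endfacet
facet normal -0.413 0.238 -0.879
outer loop
vertex 1.562 -2.032 1.715
vertex 0.998 -2.319 1.902
vertex 1.187 -1.692 1.983
endloop
endfacet
facet normal 0.749 0.595 0.292
outer loop
vertex 1.562 -2.032 1.715
vertex 1.187 -1.692 1.983
vertex 1.522 -2.621 3.018
endloop
endfacet
facet normal -0.413 0.238 -0.879
outer loop
vertex 1.187 -1.692 1.983
vertex 0.998 -2.319 1.902
vertex 0.67 -1.824 2.19
endloop
endfacet
facet normal 0.069 0.753 0.654
outer loop
vertex 1.187 -1.692 1.983
vertex 0.67 -1.824 2.19
vertex 1.522 -2.621 3.018
endloop
endfacet
facet normal -0.413 0.238 -0.879
outer loop
vertex 0.67 -1.824 2.19
vertex 0.998 -2.319 1.902
vertex 0.4 -2.329 2.18
endloop
endfacet
facet normal -0.531 0.268 0.804
outer loop
vertex 0.67 -1.824 2.19
vertex 0.4 -2.329 2.18
vertex 1.522 -2.621 3.018
endloop
endfacet
facet normal -0.413 0.240 -0.879
outer loop
vertex 0.4 -2.329 2.18
vertex 0.998 -2.319 1.902
vertex 0.58 -2.826 1.96
endloop
endfacet
facet normal -0.599 -0.495 0.629
outer loop
vertex 0.4 -2.329 2.18
vertex 0.58 -2.826 1.96
vertex 1.522 -2.621 3.018
endloop
endfacet
facet normal -0.412 0.239 -0.879
outer loop
vertex 0.58 -2.826 1.96
vertex 0.998 -2.319 1.902
vertex 1.075 -2.941 1.697
endloop
endfacet
facet normal -0.084 -0.962 0.261
outer loop
vertex 0.58 -2.826 1.96
vertex 1.075 -2.941 1.697
vertex 1.522 -2.621 3.018
endloop
endfacet
facet normal -0.412 0.239 -0.879
outer loop
vertex 1.075 -2.941 1.697
vertex 0.998 -2.319 1.902
vertex 1.512 -2.588 1.588
endloop
endfacet
facet normal 0.625 -0.780 -0.022
outer loop
vertex 1.075 -2.941 1.697
vertex 1.512 -2.588 1.588
vertex 1.522 -2.621 3.018
endloop
endfacet

endsolid


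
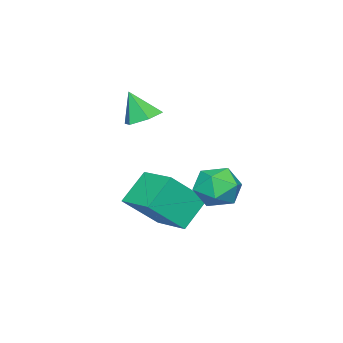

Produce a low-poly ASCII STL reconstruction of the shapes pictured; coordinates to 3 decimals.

solid 
facet normal -0.081 0.425 -0.902
outer loop
vertex -0.896 -2.543 2.834
vertex -1.688 -2.429 2.959
vertex -1.157 -1.859 3.18
endloop
endfacet
facet normal 0.882 0.104 0.460
outer loop
vertex -0.896 -2.543 2.834
vertex -1.157 -1.859 3.18
vertex -1.572 -3.031 4.241
endloop
endfacet
facet normal -0.081 0.425 -0.902
outer loop
vertex -1.157 -1.859 3.18
vertex -1.688 -2.429 2.959
vertex -1.949 -1.744 3.305
endloop
endfacet
facet normal 0.209 0.615 0.761
outer loop
vertex -1.157 -1.859 3.18
vertex -1.949 -1.744 3.305
vertex -1.572 -3.031 4.241
endloop
endfacet
facet normal -0.082 0.424 -0.902
outer loop
vertex -1.949 -1.744 3.305
vertex -1.688 -2.429 2.959
vertex -2.48 -2.315 3.085
endloop
endfacet
facet normal -0.637 0.323 0.700
outer loop
vertex -1.949 -1.744 3.305
vertex -2.48 -2.315 3.085
vertex -1.572 -3.031 4.241
endloop
endfacet
facet normal -0.082 0.424 -0.902
outer loop
vertex -2.48 -2.315 3.085
vertex -1.688 -2.429 2.959
vertex -2.219 -3.0 2.739
endloop
endfacet
facet normal -0.809 -0.480 0.339
outer loop
vertex -2.48 -2.315 3.085
vertex -2.219 -3.0 2.739
vertex -1.572 -3.031 4.241
endloop
endfacet
facet normal -0.081 0.423 -0.902
outer loop
vertex -2.219 -3.0 2.739
vertex -1.688 -2.429 2.959
vertex -1.427 -3.114 2.614
endloop
endfacet
facet normal -0.136 -0.990 0.038
outer loop
vertex -2.219 -3.0 2.739
vertex -1.427 -3.114 2.614
vertex -1.572 -3.031 4.241
endloop
endfacet
facet normal -0.081 0.423 -0.902
outer loop
vertex -1.427 -3.114 2.614
vertex -1.688 -2.429 2.959
vertex -0.896 -2.543 2.834
endloop
endfacet
facet normal 0.709 -0.698 0.099
outer loop
vertex -1.427 -3.114 2.614
vertex -0.896 -2.543 2.834
vertex -1.572 -3.031 4.241
endloop
endfacet
facet normal -0.694 0.162 0.702
outer loop
vertex 0.286 -1.134 1.102
vertex 0.984 0.46 1.425
vertex -0.901 -0.339 -0.255
endloop
endfacet
facet normal -0.395 -0.901 -0.182
outer loop
vertex 0.216 -0.6 -1.385
vertex 0.286 -1.134 1.102
vertex -0.901 -0.339 -0.255
endloop
endfacet
facet normal -0.694 0.162 0.702
outer loop
vertex -0.901 -0.339 -0.255
vertex 0.984 0.46 1.425
vertex -0.203 1.255 0.068
endloop
endfacet
facet normal -0.602 0.403 -0.689
outer loop
vertex -0.203 1.255 0.068
vertex 0.216 -0.6 -1.385
vertex -0.901 -0.339 -0.255
endloop
endfacet
facet normal 0.602 -0.403 0.689
outer loop
vertex 0.286 -1.134 1.102
vertex 2.101 0.199 0.295
vertex 0.984 0.46 1.425
endloop
endfacet
facet normal -0.395 -0.901 -0.182
outer loop
vertex 1.403 -1.395 -0.028
vertex 0.286 -1.134 1.102
vertex 0.216 -0.6 -1.385
endloop
endfacet
facet normal 0.602 -0.403 0.689
outer loop
vertex 1.403 -1.395 -0.028
vertex 2.101 0.199 0.295
vertex 0.286 -1.134 1.102
endloop
endfacet
facet normal 0.395 0.901 0.182
outer loop
vertex 0.984 0.46 1.425
vertex 2.101 0.199 0.295
vertex -0.203 1.255 0.068
endloop
endfacet
facet normal -0.602 0.403 -0.689
outer loop
vertex 0.914 0.994 -1.062
vertex 0.216 -0.6 -1.385
vertex -0.203 1.255 0.068
endloop
endfacet
facet normal 0.395 0.901 0.182
outer loop
vertex -0.203 1.255 0.068
vertex 2.101 0.199 0.295
vertex 0.914 0.994 -1.062
endloop
endfacet
facet normal 0.694 -0.162 -0.702
outer loop
vertex 0.914 0.994 -1.062
vertex 1.403 -1.395 -0.028
vertex 0.216 -0.6 -1.385
endloop
endfacet
facet normal 0.694 -0.162 -0.702
outer loop
vertex 2.101 0.199 0.295
vertex 1.403 -1.395 -0.028
vertex 0.914 0.994 -1.062
endloop
endfacet
facet normal -0.466 0.723 0.509
outer loop
vertex 0.635 2.98 1.488
vertex -0.243 2.666 1.13
vertex 0.11 2.291 1.986
endloop
endfacet
facet normal 0.126 0.516 0.847
outer loop
vertex 0.635 2.98 1.488
vertex 0.11 2.291 1.986
vertex 1.101 2.196 1.896
endloop
endfacet
facet normal 0.678 0.614 0.405
outer loop
vertex 0.635 2.98 1.488
vertex 1.101 2.196 1.896
vertex 1.36 2.512 0.984
endloop
endfacet
facet normal 0.426 0.881 -0.206
outer loop
vertex 0.635 2.98 1.488
vertex 1.36 2.512 0.984
vertex 0.529 2.803 0.511
endloop
endfacet
facet normal -0.282 0.949 -0.141
outer loop
vertex 0.635 2.98 1.488
vertex 0.529 2.803 0.511
vertex -0.243 2.666 1.13
endloop
endfacet
facet normal 0.071 -0.184 0.980
outer loop
vertex 1.101 2.196 1.896
vertex 0.11 2.291 1.986
vertex 0.511 1.397 1.789
endloop
endfacet
facet normal -0.888 0.152 0.433
outer loop
vertex 0.11 2.291 1.986
vertex -0.243 2.666 1.13
vertex -0.32 1.688 1.316
endloop
endfacet
facet normal -0.589 0.518 -0.620
outer loop
vertex -0.243 2.666 1.13
vertex 0.529 2.803 0.511
vertex -0.061 2.004 0.404
endloop
endfacet
facet normal 0.555 0.409 -0.724
outer loop
vertex 0.529 2.803 0.511
vertex 1.36 2.512 0.984
vertex 0.93 1.909 0.314
endloop
endfacet
facet normal 0.964 -0.026 0.265
outer loop
vertex 1.36 2.512 0.984
vertex 1.101 2.196 1.896
vertex 1.283 1.534 1.17
endloop
endfacet
facet normal -0.426 -0.881 0.206
outer loop
vertex 0.405 1.22 0.812
vertex 0.511 1.397 1.789
vertex -0.32 1.688 1.316
endloop
endfacet
facet normal -0.678 -0.614 -0.405
outer loop
vertex 0.405 1.22 0.812
vertex -0.32 1.688 1.316
vertex -0.061 2.004 0.404
endloop
endfacet
facet normal -0.126 -0.516 -0.847
outer loop
vertex 0.405 1.22 0.812
vertex -0.061 2.004 0.404
vertex 0.93 1.909 0.314
endloop
endfacet
facet normal 0.466 -0.723 -0.509
outer loop
vertex 0.405 1.22 0.812
vertex 0.93 1.909 0.314
vertex 1.283 1.534 1.17
endloop
endfacet
facet normal 0.282 -0.949 0.141
outer loop
vertex 0.405 1.22 0.812
vertex 1.283 1.534 1.17
vertex 0.511 1.397 1.789
endloop
endfacet
facet normal -0.555 -0.409 0.724
outer loop
vertex -0.32 1.688 1.316
vertex 0.511 1.397 1.789
vertex 0.11 2.291 1.986
endloop
endfacet
facet normal -0.964 0.026 -0.265
outer loop
vertex -0.061 2.004 0.404
vertex -0.32 1.688 1.316
vertex -0.243 2.666 1.13
endloop
endfacet
facet normal -0.071 0.184 -0.980
outer loop
vertex 0.93 1.909 0.314
vertex -0.061 2.004 0.404
vertex 0.529 2.803 0.511
endloop
endfacet
facet normal 0.888 -0.152 -0.433
outer loop
vertex 1.283 1.534 1.17
vertex 0.93 1.909 0.314
vertex 1.36 2.512 0.984
endloop
endfacet
facet normal 0.589 -0.518 0.620
outer loop
vertex 0.511 1.397 1.789
vertex 1.283 1.534 1.17
vertex 1.101 2.196 1.896
endloop
endfacet

endsolid


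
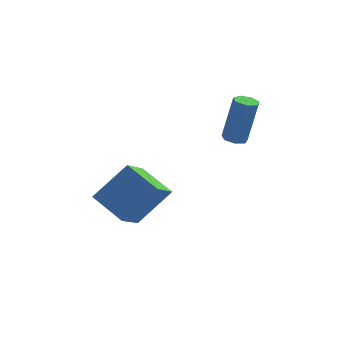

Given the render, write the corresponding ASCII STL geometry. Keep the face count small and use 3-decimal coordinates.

solid 
facet normal -0.213 -0.115 -0.970
outer loop
vertex 3.751 1.963 1.7
vertex 3.341 2.327 1.747
vertex 3.869 2.418 1.62
endloop
endfacet
facet normal 0.945 -0.276 -0.175
outer loop
vertex 3.751 1.963 1.7
vertex 3.869 2.418 1.62
vertex 4.208 2.209 3.786
endloop
endfacet
facet normal 0.946 -0.275 -0.175
outer loop
vertex 4.208 2.209 3.786
vertex 3.869 2.418 1.62
vertex 4.326 2.665 3.707
endloop
endfacet
facet normal 0.212 0.113 0.971
outer loop
vertex 4.208 2.209 3.786
vertex 4.326 2.665 3.707
vertex 3.799 2.573 3.833
endloop
endfacet
facet normal -0.214 -0.114 -0.970
outer loop
vertex 3.869 2.418 1.62
vertex 3.341 2.327 1.747
vertex 3.59 2.805 1.636
endloop
endfacet
facet normal 0.783 0.574 -0.239
outer loop
vertex 3.869 2.418 1.62
vertex 3.59 2.805 1.636
vertex 4.326 2.665 3.707
endloop
endfacet
facet normal 0.782 0.575 -0.239
outer loop
vertex 4.326 2.665 3.707
vertex 3.59 2.805 1.636
vertex 4.047 3.051 3.722
endloop
endfacet
facet normal 0.212 0.115 0.970
outer loop
vertex 4.326 2.665 3.707
vertex 4.047 3.051 3.722
vertex 3.799 2.573 3.833
endloop
endfacet
facet normal -0.213 -0.114 -0.970
outer loop
vertex 3.59 2.805 1.636
vertex 3.341 2.327 1.747
vertex 3.124 2.832 1.735
endloop
endfacet
facet normal 0.031 0.992 -0.124
outer loop
vertex 3.59 2.805 1.636
vertex 3.124 2.832 1.735
vertex 4.047 3.051 3.722
endloop
endfacet
facet normal 0.031 0.992 -0.124
outer loop
vertex 4.047 3.051 3.722
vertex 3.124 2.832 1.735
vertex 3.581 3.078 3.821
endloop
endfacet
facet normal 0.213 0.115 0.970
outer loop
vertex 4.047 3.051 3.722
vertex 3.581 3.078 3.821
vertex 3.799 2.573 3.833
endloop
endfacet
facet normal -0.212 -0.114 -0.970
outer loop
vertex 3.124 2.832 1.735
vertex 3.341 2.327 1.747
vertex 2.821 2.478 1.843
endloop
endfacet
facet normal -0.744 0.663 0.085
outer loop
vertex 3.124 2.832 1.735
vertex 2.821 2.478 1.843
vertex 3.581 3.078 3.821
endloop
endfacet
facet normal -0.744 0.663 0.085
outer loop
vertex 3.581 3.078 3.821
vertex 2.821 2.478 1.843
vertex 3.279 2.725 3.929
endloop
endfacet
facet normal 0.213 0.115 0.970
outer loop
vertex 3.581 3.078 3.821
vertex 3.279 2.725 3.929
vertex 3.799 2.573 3.833
endloop
endfacet
facet normal -0.213 -0.116 -0.970
outer loop
vertex 2.821 2.478 1.843
vertex 3.341 2.327 1.747
vertex 2.911 2.011 1.879
endloop
endfacet
facet normal -0.959 -0.167 0.230
outer loop
vertex 2.821 2.478 1.843
vertex 2.911 2.011 1.879
vertex 3.279 2.725 3.929
endloop
endfacet
facet normal -0.959 -0.165 0.230
outer loop
vertex 3.279 2.725 3.929
vertex 2.911 2.011 1.879
vertex 3.368 2.257 3.965
endloop
endfacet
facet normal 0.213 0.115 0.970
outer loop
vertex 3.279 2.725 3.929
vertex 3.368 2.257 3.965
vertex 3.799 2.573 3.833
endloop
endfacet
facet normal -0.214 -0.115 -0.970
outer loop
vertex 2.911 2.011 1.879
vertex 3.341 2.327 1.747
vertex 3.325 1.781 1.815
endloop
endfacet
facet normal -0.452 -0.869 0.201
outer loop
vertex 2.911 2.011 1.879
vertex 3.325 1.781 1.815
vertex 3.368 2.257 3.965
endloop
endfacet
facet normal -0.450 -0.870 0.202
outer loop
vertex 3.368 2.257 3.965
vertex 3.325 1.781 1.815
vertex 3.782 2.028 3.901
endloop
endfacet
facet normal 0.213 0.114 0.970
outer loop
vertex 3.368 2.257 3.965
vertex 3.782 2.028 3.901
vertex 3.799 2.573 3.833
endloop
endfacet
facet normal -0.213 -0.115 -0.970
outer loop
vertex 3.325 1.781 1.815
vertex 3.341 2.327 1.747
vertex 3.751 1.963 1.7
endloop
endfacet
facet normal 0.398 -0.917 0.021
outer loop
vertex 3.325 1.781 1.815
vertex 3.751 1.963 1.7
vertex 3.782 2.028 3.901
endloop
endfacet
facet normal 0.396 -0.918 0.022
outer loop
vertex 3.782 2.028 3.901
vertex 3.751 1.963 1.7
vertex 4.208 2.209 3.786
endloop
endfacet
facet normal 0.213 0.114 0.970
outer loop
vertex 3.782 2.028 3.901
vertex 4.208 2.209 3.786
vertex 3.799 2.573 3.833
endloop
endfacet
facet normal -0.665 -0.294 -0.686
outer loop
vertex -1.224 -0.142 -1.441
vertex -2.419 0.927 -0.74
vertex -0.612 1.35 -2.674
endloop
endfacet
facet normal 0.683 -0.611 -0.401
outer loop
vertex 0.799 1.973 -1.22
vertex -1.224 -0.142 -1.441
vertex -0.612 1.35 -2.674
endloop
endfacet
facet normal -0.665 -0.294 -0.686
outer loop
vertex -0.612 1.35 -2.674
vertex -2.419 0.927 -0.74
vertex -1.807 2.419 -1.973
endloop
endfacet
facet normal 0.301 0.735 -0.607
outer loop
vertex -1.807 2.419 -1.973
vertex 0.799 1.973 -1.22
vertex -0.612 1.35 -2.674
endloop
endfacet
facet normal -0.301 -0.735 0.607
outer loop
vertex -1.224 -0.142 -1.441
vertex -1.008 1.55 0.714
vertex -2.419 0.927 -0.74
endloop
endfacet
facet normal 0.683 -0.611 -0.401
outer loop
vertex 0.187 0.481 0.013
vertex -1.224 -0.142 -1.441
vertex 0.799 1.973 -1.22
endloop
endfacet
facet normal -0.301 -0.735 0.607
outer loop
vertex 0.187 0.481 0.013
vertex -1.008 1.55 0.714
vertex -1.224 -0.142 -1.441
endloop
endfacet
facet normal -0.683 0.611 0.401
outer loop
vertex -2.419 0.927 -0.74
vertex -1.008 1.55 0.714
vertex -1.807 2.419 -1.973
endloop
endfacet
facet normal 0.301 0.735 -0.607
outer loop
vertex -0.396 3.042 -0.519
vertex 0.799 1.973 -1.22
vertex -1.807 2.419 -1.973
endloop
endfacet
facet normal -0.683 0.611 0.401
outer loop
vertex -1.807 2.419 -1.973
vertex -1.008 1.55 0.714
vertex -0.396 3.042 -0.519
endloop
endfacet
facet normal 0.665 0.294 0.686
outer loop
vertex -0.396 3.042 -0.519
vertex 0.187 0.481 0.013
vertex 0.799 1.973 -1.22
endloop
endfacet
facet normal 0.665 0.294 0.686
outer loop
vertex -1.008 1.55 0.714
vertex 0.187 0.481 0.013
vertex -0.396 3.042 -0.519
endloop
endfacet

endsolid


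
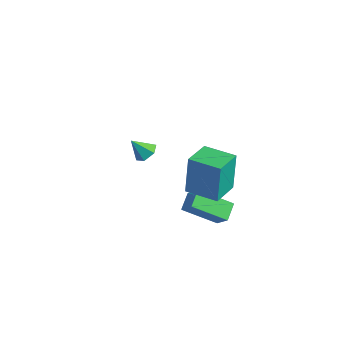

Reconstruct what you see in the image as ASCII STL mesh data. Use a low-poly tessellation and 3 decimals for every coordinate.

solid 
facet normal -0.602 -0.625 0.498
outer loop
vertex 2.401 1.859 -1.032
vertex 1.946 2.684 -0.547
vertex 1.559 1.937 -1.953
endloop
endfacet
facet normal 0.429 -0.779 -0.458
outer loop
vertex 2.794 3.216 -2.973
vertex 2.401 1.859 -1.032
vertex 1.559 1.937 -1.953
endloop
endfacet
facet normal -0.603 -0.624 0.497
outer loop
vertex 1.559 1.937 -1.953
vertex 1.946 2.684 -0.547
vertex 1.105 2.762 -1.468
endloop
endfacet
facet normal -0.673 0.063 -0.737
outer loop
vertex 1.105 2.762 -1.468
vertex 2.794 3.216 -2.973
vertex 1.559 1.937 -1.953
endloop
endfacet
facet normal 0.673 -0.062 0.737
outer loop
vertex 2.401 1.859 -1.032
vertex 3.181 3.963 -1.567
vertex 1.946 2.684 -0.547
endloop
endfacet
facet normal 0.429 -0.779 -0.458
outer loop
vertex 3.635 3.138 -2.052
vertex 2.401 1.859 -1.032
vertex 2.794 3.216 -2.973
endloop
endfacet
facet normal 0.673 -0.062 0.737
outer loop
vertex 3.635 3.138 -2.052
vertex 3.181 3.963 -1.567
vertex 2.401 1.859 -1.032
endloop
endfacet
facet normal -0.429 0.779 0.458
outer loop
vertex 1.946 2.684 -0.547
vertex 3.181 3.963 -1.567
vertex 1.105 2.762 -1.468
endloop
endfacet
facet normal -0.673 0.062 -0.737
outer loop
vertex 2.339 4.041 -2.488
vertex 2.794 3.216 -2.973
vertex 1.105 2.762 -1.468
endloop
endfacet
facet normal -0.429 0.779 0.458
outer loop
vertex 1.105 2.762 -1.468
vertex 3.181 3.963 -1.567
vertex 2.339 4.041 -2.488
endloop
endfacet
facet normal 0.602 0.624 -0.497
outer loop
vertex 2.339 4.041 -2.488
vertex 3.635 3.138 -2.052
vertex 2.794 3.216 -2.973
endloop
endfacet
facet normal 0.602 0.624 -0.498
outer loop
vertex 3.181 3.963 -1.567
vertex 3.635 3.138 -2.052
vertex 2.339 4.041 -2.488
endloop
endfacet
facet normal 0.439 0.457 -0.774
outer loop
vertex -2.814 3.233 -1.899
vertex -3.27 3.761 -1.846
vertex -2.667 3.783 -1.491
endloop
endfacet
facet normal 0.590 -0.577 0.565
outer loop
vertex -2.814 3.233 -1.899
vertex -2.667 3.783 -1.491
vertex -3.81 3.199 -0.894
endloop
endfacet
facet normal 0.439 0.457 -0.774
outer loop
vertex -2.667 3.783 -1.491
vertex -3.27 3.761 -1.846
vertex -3.124 4.311 -1.438
endloop
endfacet
facet normal 0.360 0.221 0.906
outer loop
vertex -2.667 3.783 -1.491
vertex -3.124 4.311 -1.438
vertex -3.81 3.199 -0.894
endloop
endfacet
facet normal 0.439 0.457 -0.773
outer loop
vertex -3.124 4.311 -1.438
vertex -3.27 3.761 -1.846
vertex -3.726 4.289 -1.793
endloop
endfacet
facet normal -0.424 0.595 0.682
outer loop
vertex -3.124 4.311 -1.438
vertex -3.726 4.289 -1.793
vertex -3.81 3.199 -0.894
endloop
endfacet
facet normal 0.439 0.457 -0.773
outer loop
vertex -3.726 4.289 -1.793
vertex -3.27 3.761 -1.846
vertex -3.873 3.74 -2.201
endloop
endfacet
facet normal -0.978 0.173 0.119
outer loop
vertex -3.726 4.289 -1.793
vertex -3.873 3.74 -2.201
vertex -3.81 3.199 -0.894
endloop
endfacet
facet normal 0.439 0.457 -0.773
outer loop
vertex -3.873 3.74 -2.201
vertex -3.27 3.761 -1.846
vertex -3.417 3.212 -2.254
endloop
endfacet
facet normal -0.749 -0.624 -0.222
outer loop
vertex -3.873 3.74 -2.201
vertex -3.417 3.212 -2.254
vertex -3.81 3.199 -0.894
endloop
endfacet
facet normal 0.439 0.457 -0.773
outer loop
vertex -3.417 3.212 -2.254
vertex -3.27 3.761 -1.846
vertex -2.814 3.233 -1.899
endloop
endfacet
facet normal 0.035 -0.999 0.000
outer loop
vertex -3.417 3.212 -2.254
vertex -2.814 3.233 -1.899
vertex -3.81 3.199 -0.894
endloop
endfacet
facet normal -0.941 -0.339 -0.021
outer loop
vertex 2.629 1.429 3.13
vertex 2.089 2.944 2.864
vertex 2.794 1.106 0.96
endloop
endfacet
facet normal 0.331 -0.929 0.164
outer loop
vertex 4.431 1.696 0.996
vertex 2.629 1.429 3.13
vertex 2.794 1.106 0.96
endloop
endfacet
facet normal -0.941 -0.339 -0.021
outer loop
vertex 2.794 1.106 0.96
vertex 2.089 2.944 2.864
vertex 2.254 2.621 0.694
endloop
endfacet
facet normal 0.075 -0.147 -0.986
outer loop
vertex 2.254 2.621 0.694
vertex 4.431 1.696 0.996
vertex 2.794 1.106 0.96
endloop
endfacet
facet normal -0.075 0.147 0.986
outer loop
vertex 2.629 1.429 3.13
vertex 3.726 3.534 2.9
vertex 2.089 2.944 2.864
endloop
endfacet
facet normal 0.331 -0.929 0.164
outer loop
vertex 4.266 2.019 3.166
vertex 2.629 1.429 3.13
vertex 4.431 1.696 0.996
endloop
endfacet
facet normal -0.075 0.147 0.986
outer loop
vertex 4.266 2.019 3.166
vertex 3.726 3.534 2.9
vertex 2.629 1.429 3.13
endloop
endfacet
facet normal -0.331 0.929 -0.164
outer loop
vertex 2.089 2.944 2.864
vertex 3.726 3.534 2.9
vertex 2.254 2.621 0.694
endloop
endfacet
facet normal 0.075 -0.147 -0.986
outer loop
vertex 3.891 3.211 0.73
vertex 4.431 1.696 0.996
vertex 2.254 2.621 0.694
endloop
endfacet
facet normal -0.331 0.929 -0.164
outer loop
vertex 2.254 2.621 0.694
vertex 3.726 3.534 2.9
vertex 3.891 3.211 0.73
endloop
endfacet
facet normal 0.941 0.339 0.021
outer loop
vertex 3.891 3.211 0.73
vertex 4.266 2.019 3.166
vertex 4.431 1.696 0.996
endloop
endfacet
facet normal 0.941 0.339 0.021
outer loop
vertex 3.726 3.534 2.9
vertex 4.266 2.019 3.166
vertex 3.891 3.211 0.73
endloop
endfacet

endsolid


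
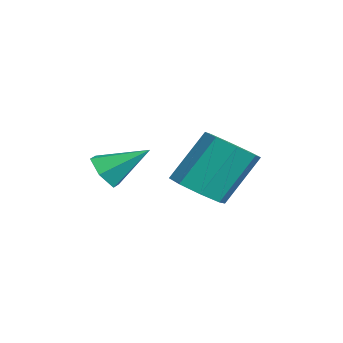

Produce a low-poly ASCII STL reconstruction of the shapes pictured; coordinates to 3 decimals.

solid 
facet normal -0.204 -0.804 -0.559
outer loop
vertex 2.822 -2.948 -2.449
vertex 2.096 -2.668 -2.587
vertex 2.69 -2.481 -3.073
endloop
endfacet
facet normal 0.971 0.236 -0.029
outer loop
vertex 2.822 -2.948 -2.449
vertex 2.69 -2.481 -3.073
vertex 2.444 -1.292 -1.633
endloop
endfacet
facet normal -0.204 -0.804 -0.559
outer loop
vertex 2.69 -2.481 -3.073
vertex 2.096 -2.668 -2.587
vertex 1.965 -2.201 -3.211
endloop
endfacet
facet normal 0.390 0.742 -0.546
outer loop
vertex 2.69 -2.481 -3.073
vertex 1.965 -2.201 -3.211
vertex 2.444 -1.292 -1.633
endloop
endfacet
facet normal -0.203 -0.804 -0.559
outer loop
vertex 1.965 -2.201 -3.211
vertex 2.096 -2.668 -2.587
vertex 1.37 -2.388 -2.726
endloop
endfacet
facet normal -0.506 0.805 -0.310
outer loop
vertex 1.965 -2.201 -3.211
vertex 1.37 -2.388 -2.726
vertex 2.444 -1.292 -1.633
endloop
endfacet
facet normal -0.203 -0.804 -0.558
outer loop
vertex 1.37 -2.388 -2.726
vertex 2.096 -2.668 -2.587
vertex 1.501 -2.854 -2.102
endloop
endfacet
facet normal -0.820 0.362 0.443
outer loop
vertex 1.37 -2.388 -2.726
vertex 1.501 -2.854 -2.102
vertex 2.444 -1.292 -1.633
endloop
endfacet
facet normal -0.203 -0.804 -0.558
outer loop
vertex 1.501 -2.854 -2.102
vertex 2.096 -2.668 -2.587
vertex 2.227 -3.134 -1.963
endloop
endfacet
facet normal -0.239 -0.144 0.960
outer loop
vertex 1.501 -2.854 -2.102
vertex 2.227 -3.134 -1.963
vertex 2.444 -1.292 -1.633
endloop
endfacet
facet normal -0.204 -0.804 -0.558
outer loop
vertex 2.227 -3.134 -1.963
vertex 2.096 -2.668 -2.587
vertex 2.822 -2.948 -2.449
endloop
endfacet
facet normal 0.657 -0.207 0.725
outer loop
vertex 2.227 -3.134 -1.963
vertex 2.822 -2.948 -2.449
vertex 2.444 -1.292 -1.633
endloop
endfacet
facet normal 0.133 -0.551 -0.824
outer loop
vertex 4.263 -0.076 -2.944
vertex 3.284 0.026 -3.17
vertex 4.124 0.546 -3.382
endloop
endfacet
facet normal 0.975 0.224 0.008
outer loop
vertex 4.263 -0.076 -2.944
vertex 4.124 0.546 -3.382
vertex 3.975 1.113 -1.164
endloop
endfacet
facet normal 0.974 0.225 0.008
outer loop
vertex 3.975 1.113 -1.164
vertex 4.124 0.546 -3.382
vertex 3.835 1.735 -1.601
endloop
endfacet
facet normal -0.134 0.549 0.825
outer loop
vertex 3.975 1.113 -1.164
vertex 3.835 1.735 -1.601
vertex 2.996 1.214 -1.39
endloop
endfacet
facet normal 0.132 -0.550 -0.825
outer loop
vertex 4.124 0.546 -3.382
vertex 3.284 0.026 -3.17
vertex 3.492 0.863 -3.695
endloop
endfacet
facet normal 0.561 0.728 -0.395
outer loop
vertex 4.124 0.546 -3.382
vertex 3.492 0.863 -3.695
vertex 3.835 1.735 -1.601
endloop
endfacet
facet normal 0.562 0.727 -0.395
outer loop
vertex 3.835 1.735 -1.601
vertex 3.492 0.863 -3.695
vertex 3.204 2.052 -1.915
endloop
endfacet
facet normal -0.134 0.550 0.824
outer loop
vertex 3.835 1.735 -1.601
vertex 3.204 2.052 -1.915
vertex 2.996 1.214 -1.39
endloop
endfacet
facet normal 0.135 -0.550 -0.824
outer loop
vertex 3.492 0.863 -3.695
vertex 3.284 0.026 -3.17
vertex 2.739 0.689 -3.702
endloop
endfacet
facet normal -0.181 0.804 -0.566
outer loop
vertex 3.492 0.863 -3.695
vertex 2.739 0.689 -3.702
vertex 3.204 2.052 -1.915
endloop
endfacet
facet normal -0.181 0.804 -0.566
outer loop
vertex 3.204 2.052 -1.915
vertex 2.739 0.689 -3.702
vertex 2.45 1.878 -1.921
endloop
endfacet
facet normal -0.133 0.550 0.825
outer loop
vertex 3.204 2.052 -1.915
vertex 2.45 1.878 -1.921
vertex 2.996 1.214 -1.39
endloop
endfacet
facet normal 0.133 -0.551 -0.824
outer loop
vertex 2.739 0.689 -3.702
vertex 3.284 0.026 -3.17
vertex 2.305 0.127 -3.396
endloop
endfacet
facet normal -0.817 0.410 -0.406
outer loop
vertex 2.739 0.689 -3.702
vertex 2.305 0.127 -3.396
vertex 2.45 1.878 -1.921
endloop
endfacet
facet normal -0.817 0.409 -0.406
outer loop
vertex 2.45 1.878 -1.921
vertex 2.305 0.127 -3.396
vertex 2.017 1.316 -1.616
endloop
endfacet
facet normal -0.133 0.550 0.825
outer loop
vertex 2.45 1.878 -1.921
vertex 2.017 1.316 -1.616
vertex 2.996 1.214 -1.39
endloop
endfacet
facet normal 0.134 -0.549 -0.825
outer loop
vertex 2.305 0.127 -3.396
vertex 3.284 0.026 -3.17
vertex 2.445 -0.495 -2.959
endloop
endfacet
facet normal -0.974 -0.225 -0.008
outer loop
vertex 2.305 0.127 -3.396
vertex 2.445 -0.495 -2.959
vertex 2.017 1.316 -1.616
endloop
endfacet
facet normal -0.975 -0.224 -0.009
outer loop
vertex 2.017 1.316 -1.616
vertex 2.445 -0.495 -2.959
vertex 2.156 0.694 -1.178
endloop
endfacet
facet normal -0.133 0.551 0.824
outer loop
vertex 2.017 1.316 -1.616
vertex 2.156 0.694 -1.178
vertex 2.996 1.214 -1.39
endloop
endfacet
facet normal 0.134 -0.550 -0.824
outer loop
vertex 2.445 -0.495 -2.959
vertex 3.284 0.026 -3.17
vertex 3.076 -0.812 -2.645
endloop
endfacet
facet normal -0.562 -0.727 0.394
outer loop
vertex 2.445 -0.495 -2.959
vertex 3.076 -0.812 -2.645
vertex 2.156 0.694 -1.178
endloop
endfacet
facet normal -0.561 -0.728 0.395
outer loop
vertex 2.156 0.694 -1.178
vertex 3.076 -0.812 -2.645
vertex 2.788 0.377 -0.865
endloop
endfacet
facet normal -0.132 0.550 0.825
outer loop
vertex 2.156 0.694 -1.178
vertex 2.788 0.377 -0.865
vertex 2.996 1.214 -1.39
endloop
endfacet
facet normal 0.133 -0.550 -0.825
outer loop
vertex 3.076 -0.812 -2.645
vertex 3.284 0.026 -3.17
vertex 3.83 -0.638 -2.639
endloop
endfacet
facet normal 0.181 -0.804 0.566
outer loop
vertex 3.076 -0.812 -2.645
vertex 3.83 -0.638 -2.639
vertex 2.788 0.377 -0.865
endloop
endfacet
facet normal 0.181 -0.804 0.566
outer loop
vertex 2.788 0.377 -0.865
vertex 3.83 -0.638 -2.639
vertex 3.541 0.551 -0.858
endloop
endfacet
facet normal -0.135 0.550 0.824
outer loop
vertex 2.788 0.377 -0.865
vertex 3.541 0.551 -0.858
vertex 2.996 1.214 -1.39
endloop
endfacet
facet normal 0.133 -0.550 -0.825
outer loop
vertex 3.83 -0.638 -2.639
vertex 3.284 0.026 -3.17
vertex 4.263 -0.076 -2.944
endloop
endfacet
facet normal 0.817 -0.409 0.406
outer loop
vertex 3.83 -0.638 -2.639
vertex 4.263 -0.076 -2.944
vertex 3.541 0.551 -0.858
endloop
endfacet
facet normal 0.817 -0.410 0.406
outer loop
vertex 3.541 0.551 -0.858
vertex 4.263 -0.076 -2.944
vertex 3.975 1.113 -1.164
endloop
endfacet
facet normal -0.133 0.551 0.824
outer loop
vertex 3.541 0.551 -0.858
vertex 3.975 1.113 -1.164
vertex 2.996 1.214 -1.39
endloop
endfacet

endsolid


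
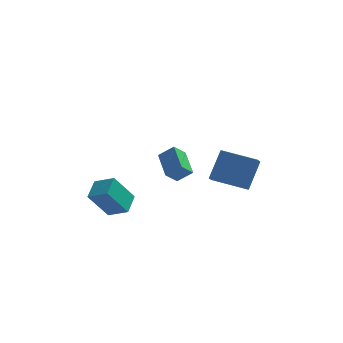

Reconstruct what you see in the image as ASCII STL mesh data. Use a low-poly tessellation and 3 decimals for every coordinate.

solid 
facet normal -0.773 0.037 -0.633
outer loop
vertex -1.09 1.798 -1.773
vertex -1.624 3.526 -1.02
vertex -0.432 2.338 -2.546
endloop
endfacet
facet normal 0.273 -0.882 -0.384
outer loop
vertex 0.504 2.294 -1.78
vertex -1.09 1.798 -1.773
vertex -0.432 2.338 -2.546
endloop
endfacet
facet normal -0.773 0.037 -0.633
outer loop
vertex -0.432 2.338 -2.546
vertex -1.624 3.526 -1.02
vertex -0.966 4.067 -1.793
endloop
endfacet
facet normal 0.572 0.470 -0.672
outer loop
vertex -0.966 4.067 -1.793
vertex 0.504 2.294 -1.78
vertex -0.432 2.338 -2.546
endloop
endfacet
facet normal -0.572 -0.470 0.672
outer loop
vertex -1.09 1.798 -1.773
vertex -0.688 3.482 -0.254
vertex -1.624 3.526 -1.02
endloop
endfacet
facet normal 0.273 -0.882 -0.385
outer loop
vertex -0.154 1.753 -1.007
vertex -1.09 1.798 -1.773
vertex 0.504 2.294 -1.78
endloop
endfacet
facet normal -0.573 -0.470 0.672
outer loop
vertex -0.154 1.753 -1.007
vertex -0.688 3.482 -0.254
vertex -1.09 1.798 -1.773
endloop
endfacet
facet normal -0.273 0.882 0.385
outer loop
vertex -1.624 3.526 -1.02
vertex -0.688 3.482 -0.254
vertex -0.966 4.067 -1.793
endloop
endfacet
facet normal 0.573 0.470 -0.672
outer loop
vertex -0.03 4.022 -1.027
vertex 0.504 2.294 -1.78
vertex -0.966 4.067 -1.793
endloop
endfacet
facet normal -0.272 0.882 0.384
outer loop
vertex -0.966 4.067 -1.793
vertex -0.688 3.482 -0.254
vertex -0.03 4.022 -1.027
endloop
endfacet
facet normal 0.773 -0.037 0.633
outer loop
vertex -0.03 4.022 -1.027
vertex -0.154 1.753 -1.007
vertex 0.504 2.294 -1.78
endloop
endfacet
facet normal 0.773 -0.037 0.633
outer loop
vertex -0.688 3.482 -0.254
vertex -0.154 1.753 -1.007
vertex -0.03 4.022 -1.027
endloop
endfacet
facet normal -0.294 -0.489 -0.821
outer loop
vertex 3.688 -3.596 0.265
vertex 1.609 -3.143 0.74
vertex 3.812 -1.944 -0.764
endloop
endfacet
facet normal 0.953 -0.208 -0.219
outer loop
vertex 4.431 -0.917 0.96
vertex 3.688 -3.596 0.265
vertex 3.812 -1.944 -0.764
endloop
endfacet
facet normal -0.294 -0.489 -0.821
outer loop
vertex 3.812 -1.944 -0.764
vertex 1.609 -3.143 0.74
vertex 1.734 -1.491 -0.289
endloop
endfacet
facet normal 0.064 0.847 -0.528
outer loop
vertex 1.734 -1.491 -0.289
vertex 4.431 -0.917 0.96
vertex 3.812 -1.944 -0.764
endloop
endfacet
facet normal -0.064 -0.847 0.528
outer loop
vertex 3.688 -3.596 0.265
vertex 2.228 -2.116 2.464
vertex 1.609 -3.143 0.74
endloop
endfacet
facet normal 0.954 -0.208 -0.218
outer loop
vertex 4.306 -2.569 1.989
vertex 3.688 -3.596 0.265
vertex 4.431 -0.917 0.96
endloop
endfacet
facet normal -0.064 -0.847 0.528
outer loop
vertex 4.306 -2.569 1.989
vertex 2.228 -2.116 2.464
vertex 3.688 -3.596 0.265
endloop
endfacet
facet normal -0.953 0.208 0.218
outer loop
vertex 1.609 -3.143 0.74
vertex 2.228 -2.116 2.464
vertex 1.734 -1.491 -0.289
endloop
endfacet
facet normal 0.064 0.847 -0.528
outer loop
vertex 2.352 -0.464 1.435
vertex 4.431 -0.917 0.96
vertex 1.734 -1.491 -0.289
endloop
endfacet
facet normal -0.954 0.208 0.218
outer loop
vertex 1.734 -1.491 -0.289
vertex 2.228 -2.116 2.464
vertex 2.352 -0.464 1.435
endloop
endfacet
facet normal 0.294 0.489 0.821
outer loop
vertex 2.352 -0.464 1.435
vertex 4.306 -2.569 1.989
vertex 4.431 -0.917 0.96
endloop
endfacet
facet normal 0.294 0.489 0.821
outer loop
vertex 2.228 -2.116 2.464
vertex 4.306 -2.569 1.989
vertex 2.352 -0.464 1.435
endloop
endfacet
facet normal -0.519 -0.237 0.821
outer loop
vertex -4.04 -3.285 -0.553
vertex -3.76 -2.005 -0.007
vertex -5.205 -2.779 -1.143
endloop
endfacet
facet normal -0.197 -0.902 -0.384
outer loop
vertex -4.1 -2.275 -2.893
vertex -4.04 -3.285 -0.553
vertex -5.205 -2.779 -1.143
endloop
endfacet
facet normal -0.519 -0.237 0.821
outer loop
vertex -5.205 -2.779 -1.143
vertex -3.76 -2.005 -0.007
vertex -4.925 -1.499 -0.597
endloop
endfacet
facet normal -0.832 0.362 -0.421
outer loop
vertex -4.925 -1.499 -0.597
vertex -4.1 -2.275 -2.893
vertex -5.205 -2.779 -1.143
endloop
endfacet
facet normal 0.832 -0.362 0.421
outer loop
vertex -4.04 -3.285 -0.553
vertex -2.655 -1.501 -1.757
vertex -3.76 -2.005 -0.007
endloop
endfacet
facet normal -0.197 -0.902 -0.384
outer loop
vertex -2.935 -2.781 -2.303
vertex -4.04 -3.285 -0.553
vertex -4.1 -2.275 -2.893
endloop
endfacet
facet normal 0.832 -0.362 0.421
outer loop
vertex -2.935 -2.781 -2.303
vertex -2.655 -1.501 -1.757
vertex -4.04 -3.285 -0.553
endloop
endfacet
facet normal 0.197 0.902 0.384
outer loop
vertex -3.76 -2.005 -0.007
vertex -2.655 -1.501 -1.757
vertex -4.925 -1.499 -0.597
endloop
endfacet
facet normal -0.832 0.362 -0.421
outer loop
vertex -3.82 -0.995 -2.347
vertex -4.1 -2.275 -2.893
vertex -4.925 -1.499 -0.597
endloop
endfacet
facet normal 0.197 0.902 0.384
outer loop
vertex -4.925 -1.499 -0.597
vertex -2.655 -1.501 -1.757
vertex -3.82 -0.995 -2.347
endloop
endfacet
facet normal 0.519 0.237 -0.821
outer loop
vertex -3.82 -0.995 -2.347
vertex -2.935 -2.781 -2.303
vertex -4.1 -2.275 -2.893
endloop
endfacet
facet normal 0.519 0.237 -0.821
outer loop
vertex -2.655 -1.501 -1.757
vertex -2.935 -2.781 -2.303
vertex -3.82 -0.995 -2.347
endloop
endfacet

endsolid


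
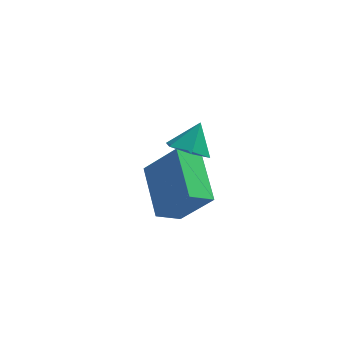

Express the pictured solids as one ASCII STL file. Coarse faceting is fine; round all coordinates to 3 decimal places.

solid 
facet normal -0.637 0.181 -0.749
outer loop
vertex -4.404 -1.034 -2.082
vertex -3.692 -0.498 -2.558
vertex -3.757 -2.748 -3.045
endloop
endfacet
facet normal -0.704 -0.531 0.472
outer loop
vertex -2.648 -3.062 -1.742
vertex -4.404 -1.034 -2.082
vertex -3.757 -2.748 -3.045
endloop
endfacet
facet normal -0.637 0.181 -0.749
outer loop
vertex -3.757 -2.748 -3.045
vertex -3.692 -0.498 -2.558
vertex -3.045 -2.212 -3.521
endloop
endfacet
facet normal 0.312 -0.828 -0.465
outer loop
vertex -3.045 -2.212 -3.521
vertex -2.648 -3.062 -1.742
vertex -3.757 -2.748 -3.045
endloop
endfacet
facet normal -0.312 0.828 0.465
outer loop
vertex -4.404 -1.034 -2.082
vertex -2.583 -0.812 -1.255
vertex -3.692 -0.498 -2.558
endloop
endfacet
facet normal -0.704 -0.531 0.472
outer loop
vertex -3.295 -1.348 -0.779
vertex -4.404 -1.034 -2.082
vertex -2.648 -3.062 -1.742
endloop
endfacet
facet normal -0.312 0.828 0.465
outer loop
vertex -3.295 -1.348 -0.779
vertex -2.583 -0.812 -1.255
vertex -4.404 -1.034 -2.082
endloop
endfacet
facet normal 0.704 0.531 -0.472
outer loop
vertex -3.692 -0.498 -2.558
vertex -2.583 -0.812 -1.255
vertex -3.045 -2.212 -3.521
endloop
endfacet
facet normal 0.312 -0.828 -0.465
outer loop
vertex -1.936 -2.526 -2.218
vertex -2.648 -3.062 -1.742
vertex -3.045 -2.212 -3.521
endloop
endfacet
facet normal 0.704 0.531 -0.472
outer loop
vertex -3.045 -2.212 -3.521
vertex -2.583 -0.812 -1.255
vertex -1.936 -2.526 -2.218
endloop
endfacet
facet normal 0.637 -0.181 0.749
outer loop
vertex -1.936 -2.526 -2.218
vertex -3.295 -1.348 -0.779
vertex -2.648 -3.062 -1.742
endloop
endfacet
facet normal 0.637 -0.181 0.749
outer loop
vertex -2.583 -0.812 -1.255
vertex -3.295 -1.348 -0.779
vertex -1.936 -2.526 -2.218
endloop
endfacet
facet normal -0.278 -0.487 -0.828
outer loop
vertex -1.928 -3.831 0.713
vertex -2.634 -3.561 0.791
vertex -2.12 -3.171 0.389
endloop
endfacet
facet normal 0.939 0.327 0.109
outer loop
vertex -1.928 -3.831 0.713
vertex -2.12 -3.171 0.389
vertex -2.326 -3.019 1.709
endloop
endfacet
facet normal -0.277 -0.488 -0.828
outer loop
vertex -2.12 -3.171 0.389
vertex -2.634 -3.561 0.791
vertex -2.826 -2.901 0.466
endloop
endfacet
facet normal 0.352 0.935 -0.053
outer loop
vertex -2.12 -3.171 0.389
vertex -2.826 -2.901 0.466
vertex -2.326 -3.019 1.709
endloop
endfacet
facet normal -0.277 -0.488 -0.828
outer loop
vertex -2.826 -2.901 0.466
vertex -2.634 -3.561 0.791
vertex -3.34 -3.291 0.868
endloop
endfacet
facet normal -0.446 0.856 0.261
outer loop
vertex -2.826 -2.901 0.466
vertex -3.34 -3.291 0.868
vertex -2.326 -3.019 1.709
endloop
endfacet
facet normal -0.277 -0.487 -0.828
outer loop
vertex -3.34 -3.291 0.868
vertex -2.634 -3.561 0.791
vertex -3.148 -3.951 1.192
endloop
endfacet
facet normal -0.656 0.170 0.736
outer loop
vertex -3.34 -3.291 0.868
vertex -3.148 -3.951 1.192
vertex -2.326 -3.019 1.709
endloop
endfacet
facet normal -0.276 -0.487 -0.828
outer loop
vertex -3.148 -3.951 1.192
vertex -2.634 -3.561 0.791
vertex -2.441 -4.221 1.115
endloop
endfacet
facet normal -0.069 -0.437 0.897
outer loop
vertex -3.148 -3.951 1.192
vertex -2.441 -4.221 1.115
vertex -2.326 -3.019 1.709
endloop
endfacet
facet normal -0.278 -0.488 -0.828
outer loop
vertex -2.441 -4.221 1.115
vertex -2.634 -3.561 0.791
vertex -1.928 -3.831 0.713
endloop
endfacet
facet normal 0.729 -0.358 0.583
outer loop
vertex -2.441 -4.221 1.115
vertex -1.928 -3.831 0.713
vertex -2.326 -3.019 1.709
endloop
endfacet

endsolid
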